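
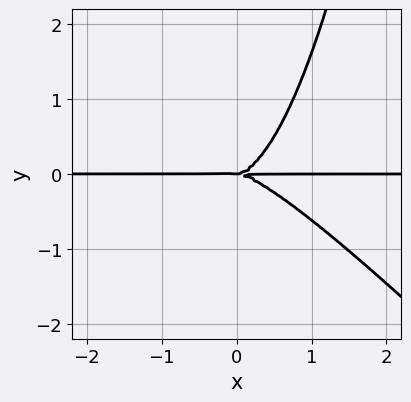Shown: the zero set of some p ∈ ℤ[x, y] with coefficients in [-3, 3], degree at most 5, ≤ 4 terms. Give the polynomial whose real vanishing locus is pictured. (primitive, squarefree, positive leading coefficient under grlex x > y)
x^3*y + x^2*y^2 - y^3

deg p = 4. A generic line meets the curve in up to 4 points.
Reading off the gridlines: it crosses the y-axis at the gridline y = 0; every point of the x-axis in the box is on the curve.
Putting this together gives p.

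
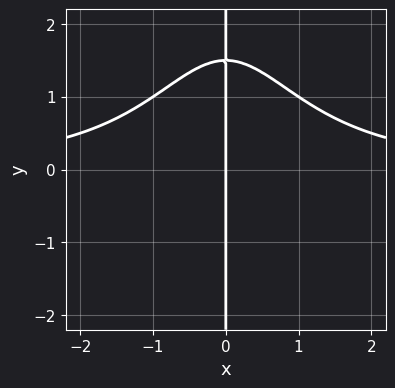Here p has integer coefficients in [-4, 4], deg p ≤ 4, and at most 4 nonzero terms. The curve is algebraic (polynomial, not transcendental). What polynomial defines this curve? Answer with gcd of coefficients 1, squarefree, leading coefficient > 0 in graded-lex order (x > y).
Degree: the shape is more complex than any degree-3 curve, so deg p = 4.
Against the integer gridlines: every point of the y-axis in the box is on the curve; it meets the x-axis at x = 0 (among the integer gridlines).
The integer polynomial consistent with all of this is the stated p.

x^3*y + 2*x*y - 3*x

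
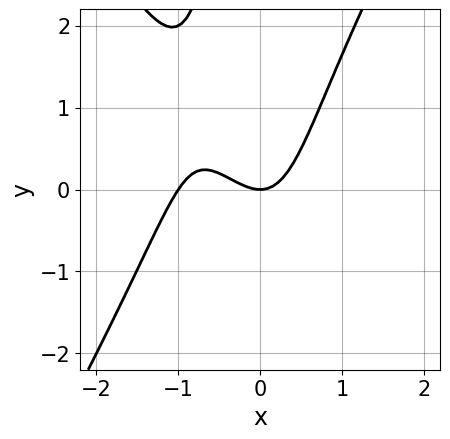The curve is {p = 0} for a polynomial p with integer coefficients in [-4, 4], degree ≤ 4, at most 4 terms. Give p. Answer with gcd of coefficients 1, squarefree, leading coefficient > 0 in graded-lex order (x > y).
3*x^3 - x*y^2 + 3*x^2 - 2*y

The degree is 3 — a generic line meets the curve in up to 3 points.
Checking where it meets the axes: among the integer gridlines, it crosses the x-axis at x ∈ {-1, 0}; it meets the y-axis at y = 0 (among the integer gridlines).
Together with the visible shape, these determine p as stated.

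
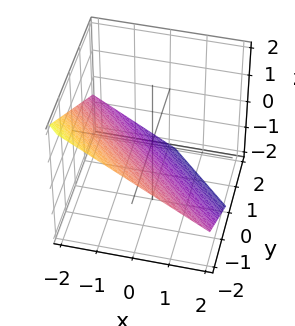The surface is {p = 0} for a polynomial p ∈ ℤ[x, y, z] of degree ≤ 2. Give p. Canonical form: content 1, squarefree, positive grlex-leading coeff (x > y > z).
2*x + 2*y + 3*z + 2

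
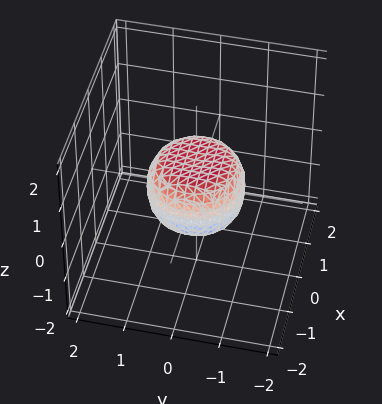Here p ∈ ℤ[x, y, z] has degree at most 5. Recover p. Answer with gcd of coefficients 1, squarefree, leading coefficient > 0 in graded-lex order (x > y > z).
1. Degree: a generic line meets the surface in up to 4 points, so deg p = 4.
2. Symmetries: the surface is invariant under rotation about z: p = q(x² + y², z).
3. From the axis intercepts and sections: the x-axis gridline crossings are at x ∈ {-1, 1}; the y-axis gridline crossings are at y ∈ {-1, 1}; a circular section at z = 0 has radius exactly 1.
4. The integer polynomial consistent with all of this is the stated p.

2*x^4 + 4*x^2*y^2 + 2*y^4 - x^2 - y^2 + 2*z^2 - 1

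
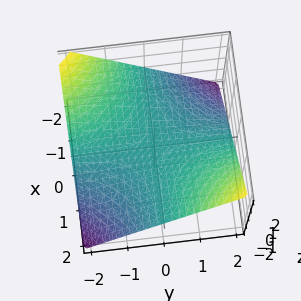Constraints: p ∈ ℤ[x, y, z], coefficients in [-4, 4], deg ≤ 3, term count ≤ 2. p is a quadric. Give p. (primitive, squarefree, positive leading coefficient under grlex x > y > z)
x*y - 2*z

1. The degree is 2 — a hyperbolic paraboloid; a quadric.
2. Checking where it meets the axes: the visible x-axis segment lies entirely on the surface; one z-axis crossing is at z = 0; the visible y-axis segment lies entirely on the surface.
3. Fitting integer coefficients to these (and the overall shape) gives p.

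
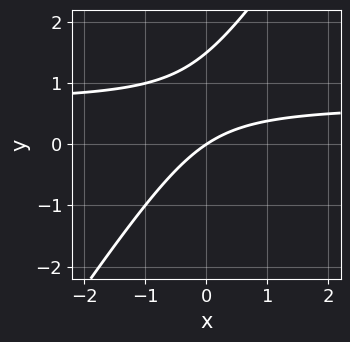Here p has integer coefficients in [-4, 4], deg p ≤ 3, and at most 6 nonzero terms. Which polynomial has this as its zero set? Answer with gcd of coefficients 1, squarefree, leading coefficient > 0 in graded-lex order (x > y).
3*x*y - 2*y^2 - 2*x + 3*y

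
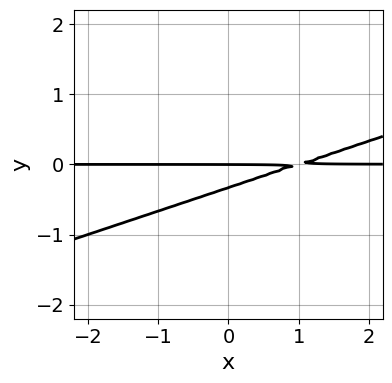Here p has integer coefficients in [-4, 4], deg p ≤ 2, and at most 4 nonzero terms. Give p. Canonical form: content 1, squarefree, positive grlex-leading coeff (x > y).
x*y - 3*y^2 - y

deg p = 2.
Reading off the gridlines: it crosses the y-axis at the gridline y = 0; the visible x-axis segment lies entirely on the curve.
Matching integer coefficients to the picture gives p.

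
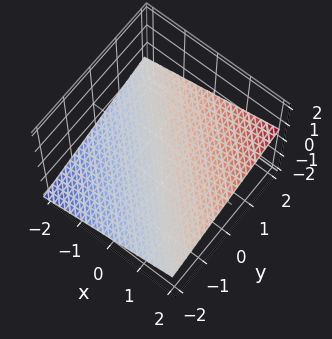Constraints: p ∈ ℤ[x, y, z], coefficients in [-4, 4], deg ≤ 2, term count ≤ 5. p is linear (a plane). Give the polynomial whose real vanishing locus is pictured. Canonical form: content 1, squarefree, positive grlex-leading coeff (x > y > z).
x + y - 3*z - 2

Degree: every cross-section is a straight line — this is a plane, so deg p = 1.
Reading off the gridlines: it crosses the x-axis at the gridline x = 2; it meets the y-axis at y = 2 (among the integer gridlines).
Together with the visible shape, these determine p as stated.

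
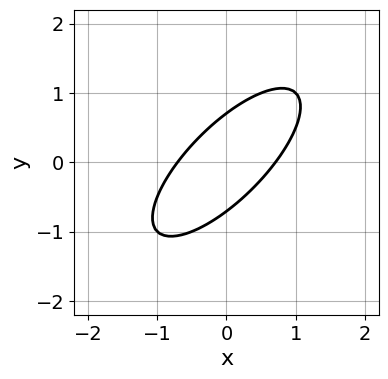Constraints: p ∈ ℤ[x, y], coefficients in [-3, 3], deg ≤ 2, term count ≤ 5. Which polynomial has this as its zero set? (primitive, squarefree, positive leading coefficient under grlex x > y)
First, deg p = 2.
Finally, putting this together gives p.

2*x^2 - 3*x*y + 2*y^2 - 1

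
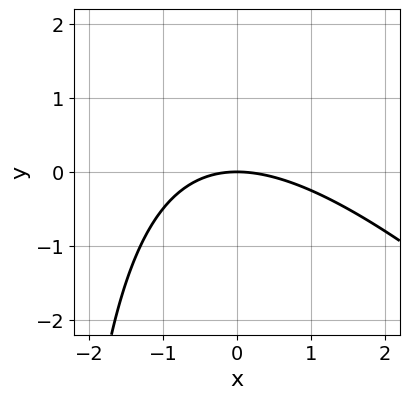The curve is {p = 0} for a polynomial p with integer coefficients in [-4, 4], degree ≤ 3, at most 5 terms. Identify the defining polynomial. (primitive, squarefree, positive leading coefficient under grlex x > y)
x^2 + x*y + 3*y

(a) The degree is 2 — the shape is more complex than any degree-1 curve.
(b) Reading off the gridlines: it crosses the x-axis at the gridline x = 0; one y-axis crossing is at y = 0.
(c) The integer polynomial consistent with all of this is the stated p.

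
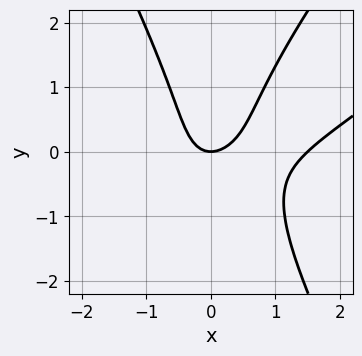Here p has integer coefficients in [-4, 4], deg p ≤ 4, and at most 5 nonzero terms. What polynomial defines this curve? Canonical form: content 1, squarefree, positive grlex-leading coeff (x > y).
First, deg p = 3. The shape is more complex than any degree-2 curve.
Next, reading off the gridlines: one y-axis crossing is at y = 0; one x-axis crossing is at x = 0.
Finally, together with the visible shape, these determine p as stated.

2*x^3 - 3*x^2*y + y^3 - 3*x^2 + 2*y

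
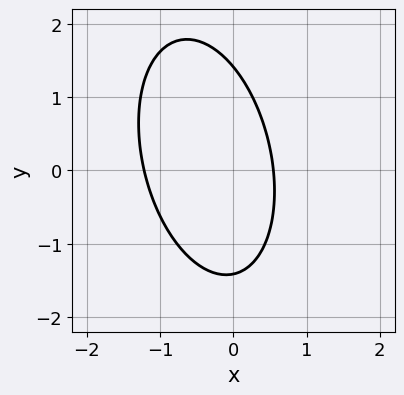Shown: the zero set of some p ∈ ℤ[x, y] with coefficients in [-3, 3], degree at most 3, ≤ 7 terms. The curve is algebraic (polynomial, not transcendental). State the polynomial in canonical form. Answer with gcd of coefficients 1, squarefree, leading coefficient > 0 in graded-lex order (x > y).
3*x^2 + x*y + y^2 + 2*x - 2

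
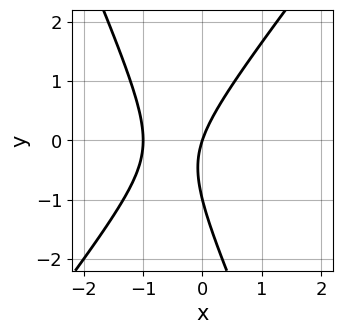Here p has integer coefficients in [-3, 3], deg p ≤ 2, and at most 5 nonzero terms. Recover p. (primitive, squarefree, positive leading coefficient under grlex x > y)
First, degree: no degree-1 curve has this shape, so deg p = 2.
Next, checking where it meets the axes: the x-axis gridline crossings are at x ∈ {-1, 0}; among the integer gridlines, it crosses the y-axis at y ∈ {-1, 0}.
Finally, the integer polynomial consistent with all of this is the stated p.

3*x^2 - x*y - y^2 + 3*x - y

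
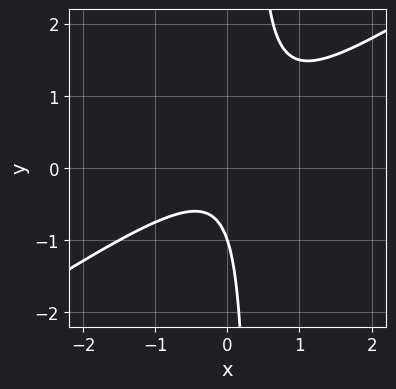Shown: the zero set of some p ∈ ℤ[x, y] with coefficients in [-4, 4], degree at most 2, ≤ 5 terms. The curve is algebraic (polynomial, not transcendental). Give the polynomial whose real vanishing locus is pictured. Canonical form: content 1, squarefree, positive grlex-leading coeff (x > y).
2*x^2 - 3*x*y + y + 1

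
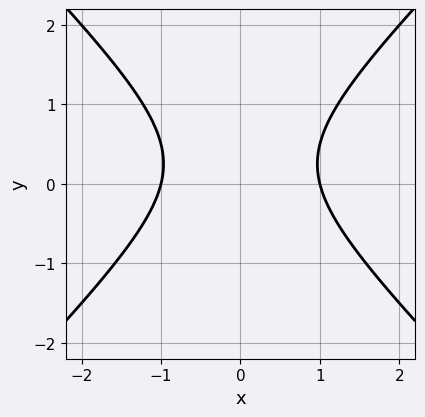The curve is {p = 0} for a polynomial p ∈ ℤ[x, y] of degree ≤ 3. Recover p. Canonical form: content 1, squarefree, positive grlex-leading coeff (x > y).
1. deg p = 2.
2. Symmetries: the x ↦ −x reflection is a symmetry, so x appears only in even powers.
3. From the visible intercepts: among the integer gridlines, it crosses the x-axis at x ∈ {-1, 1}; the curve avoids every integer y-axis point in the box.
4. Together with the visible shape, these determine p as stated.

2*x^2 - 2*y^2 + y - 2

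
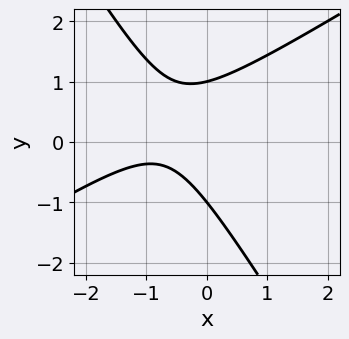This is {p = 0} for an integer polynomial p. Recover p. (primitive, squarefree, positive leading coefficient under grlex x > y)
First, deg p = 2.
Then, from the visible intercepts: among the integer gridlines, it crosses the y-axis at y ∈ {-1, 1}; it misses every integer gridline on the x-axis.
Finally, solving for integer coefficients yields p as stated.

2*x^2 - 2*x*y - 2*y^2 + 3*x + 2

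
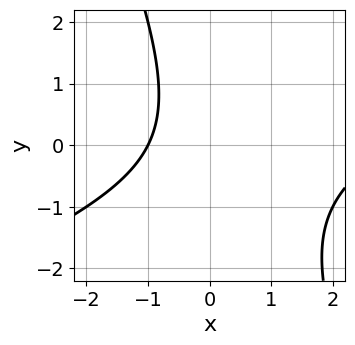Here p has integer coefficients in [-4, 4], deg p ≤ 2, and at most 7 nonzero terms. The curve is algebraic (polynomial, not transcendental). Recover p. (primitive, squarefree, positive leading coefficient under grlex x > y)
x^2 - 2*x*y - y^2 - 2*x - 3

First, the degree is 2 — a generic line meets the curve in up to 2 points.
Next, reading off the gridlines: it misses every integer gridline on the y-axis; one x-axis crossing is at x = -1.
Finally, assembling these constraints gives the stated polynomial.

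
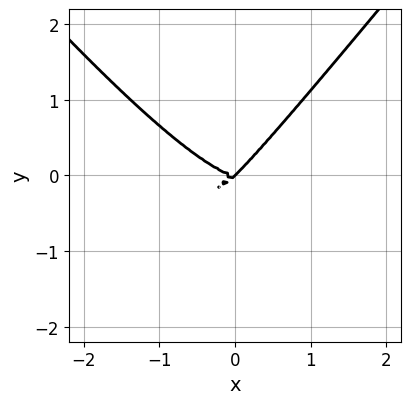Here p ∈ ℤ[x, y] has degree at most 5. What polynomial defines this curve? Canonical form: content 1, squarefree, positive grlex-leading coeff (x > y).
(a) deg p = 4.
(b) Checking where it meets the axes: it crosses the x-axis at the gridline x = 0; it crosses the y-axis at the gridline y = 0.
(c) Together with the visible shape, these determine p as stated.

3*x^4 - 2*x^2*y^2 + 3*x*y^2 - 3*y^3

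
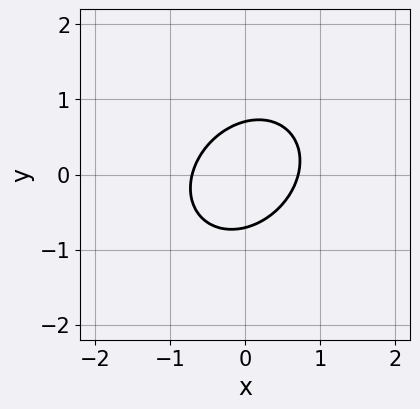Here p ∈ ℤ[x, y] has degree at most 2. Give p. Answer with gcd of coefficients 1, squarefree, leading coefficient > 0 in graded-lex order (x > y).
2*x^2 - x*y + 2*y^2 - 1

deg p = 2. No degree-1 curve has this shape.
Putting this together gives p.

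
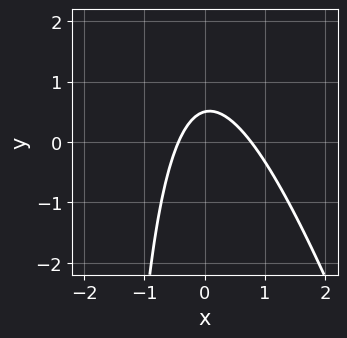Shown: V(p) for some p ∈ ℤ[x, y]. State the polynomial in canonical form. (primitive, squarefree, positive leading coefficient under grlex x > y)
1. Degree: no degree-1 curve has this shape, so deg p = 2.
2. Matching integer coefficients to the picture gives p.

3*x^2 + x*y - x + 2*y - 1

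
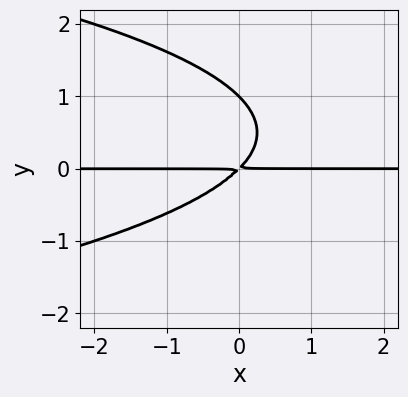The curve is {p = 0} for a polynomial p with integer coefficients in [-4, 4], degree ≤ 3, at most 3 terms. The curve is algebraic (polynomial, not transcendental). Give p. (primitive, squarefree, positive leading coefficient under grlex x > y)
First, deg p = 3. No degree-2 curve has this shape.
Next, against the integer gridlines: one y-axis crossing is at y = 1; the visible x-axis segment lies entirely on the curve.
Finally, assembling these constraints gives the stated polynomial.

y^3 + x*y - y^2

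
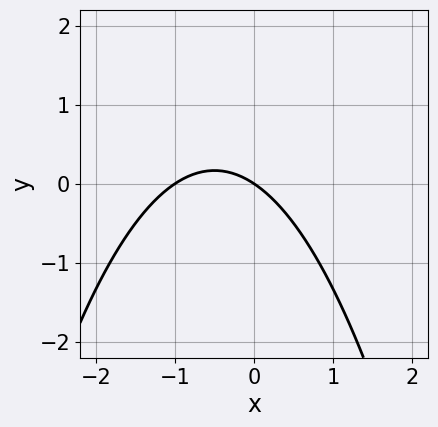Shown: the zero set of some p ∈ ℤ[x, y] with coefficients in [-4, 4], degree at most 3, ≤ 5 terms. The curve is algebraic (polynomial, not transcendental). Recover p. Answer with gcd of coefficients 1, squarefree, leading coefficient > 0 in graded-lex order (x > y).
2*x^2 + 2*x + 3*y

1. The degree is 2 — the shape is more complex than any degree-1 curve.
2. From the visible intercepts: the x-axis gridline crossings are at x ∈ {-1, 0}; it crosses the y-axis at the gridline y = 0.
3. Assembling these constraints gives the stated polynomial.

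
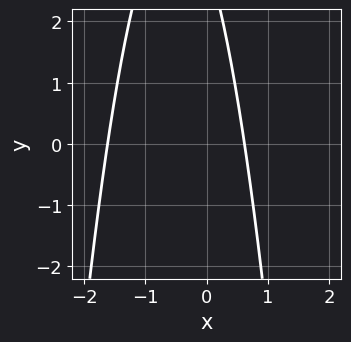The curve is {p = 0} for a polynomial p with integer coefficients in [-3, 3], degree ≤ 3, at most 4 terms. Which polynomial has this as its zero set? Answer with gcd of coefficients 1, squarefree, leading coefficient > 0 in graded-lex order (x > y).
(a) The degree is 2 — a generic line meets the curve in up to 2 points.
(b) Observable constraints: it misses every integer gridline on the y-axis.
(c) Fitting integer coefficients to these (and the overall shape) gives p.

3*x^2 + 3*x + y - 3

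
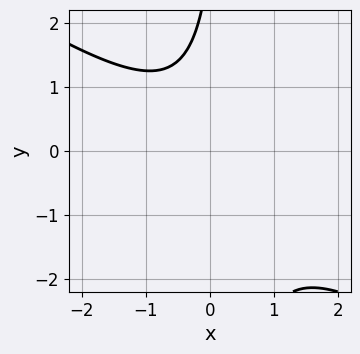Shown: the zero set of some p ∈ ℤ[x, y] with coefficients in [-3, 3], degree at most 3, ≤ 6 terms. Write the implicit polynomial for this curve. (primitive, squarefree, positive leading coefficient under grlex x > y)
deg p = 2. No degree-1 curve has this shape.
Against the integer gridlines: the curve avoids every integer y-axis point in the box; the curve avoids every integer x-axis point in the box.
Assembling these constraints gives the stated polynomial.

2*x^2 + 3*x*y - y + 3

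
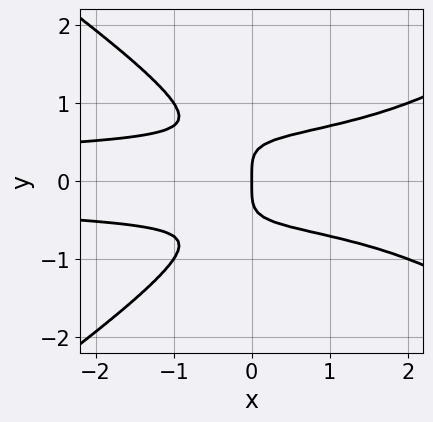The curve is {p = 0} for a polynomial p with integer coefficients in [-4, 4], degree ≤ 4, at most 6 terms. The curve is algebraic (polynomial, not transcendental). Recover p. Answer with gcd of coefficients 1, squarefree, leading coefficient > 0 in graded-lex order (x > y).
(a) deg p = 4. The shape is more complex than any degree-3 curve.
(b) Symmetries: it's symmetric under y → −y, forcing even powers of y.
(c) From the visible intercepts: it meets the y-axis at y = 0 (among the integer gridlines); it meets the x-axis at x = 0 (among the integer gridlines).
(d) Fitting integer coefficients to these (and the overall shape) gives p.

x^2*y^2 - 2*y^4 - 2*x*y^2 + x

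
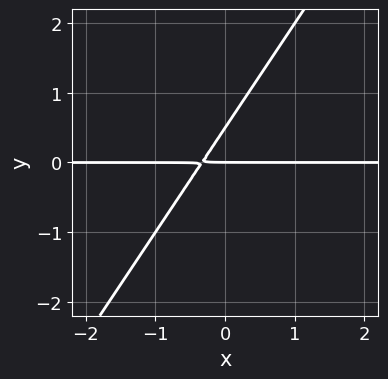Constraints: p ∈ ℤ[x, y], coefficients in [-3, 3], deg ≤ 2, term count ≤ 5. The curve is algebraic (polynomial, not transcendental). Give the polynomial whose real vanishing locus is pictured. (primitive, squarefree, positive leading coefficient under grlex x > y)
3*x*y - 2*y^2 + y

(a) Degree: no degree-1 curve has this shape, so deg p = 2.
(b) Checking where it meets the axes: one y-axis crossing is at y = 0; the visible x-axis segment lies entirely on the curve.
(c) The integer polynomial consistent with all of this is the stated p.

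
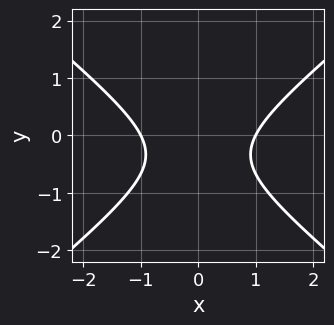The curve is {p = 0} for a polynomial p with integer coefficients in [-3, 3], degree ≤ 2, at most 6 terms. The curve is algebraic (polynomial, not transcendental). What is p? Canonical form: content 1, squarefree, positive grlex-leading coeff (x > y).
2*x^2 - 3*y^2 - 2*y - 2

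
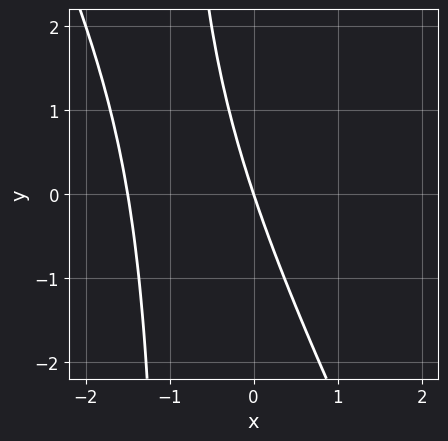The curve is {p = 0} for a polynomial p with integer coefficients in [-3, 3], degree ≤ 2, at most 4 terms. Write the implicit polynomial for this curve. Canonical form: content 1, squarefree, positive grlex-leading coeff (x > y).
deg p = 2.
Reading off the gridlines: it meets the x-axis at x = 0 (among the integer gridlines); it meets the y-axis at y = 0 (among the integer gridlines).
Fitting integer coefficients to these (and the overall shape) gives p.

2*x^2 + x*y + 3*x + y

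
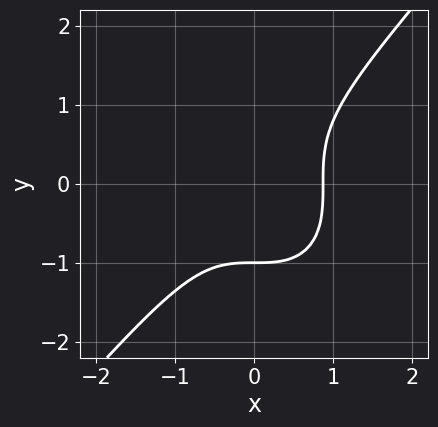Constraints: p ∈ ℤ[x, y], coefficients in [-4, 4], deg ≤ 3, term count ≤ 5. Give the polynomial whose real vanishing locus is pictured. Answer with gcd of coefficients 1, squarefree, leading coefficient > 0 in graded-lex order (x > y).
deg p = 3.
Checking where it meets the axes: it crosses the y-axis at the gridline y = -1.
Together with the visible shape, these determine p as stated.

3*x^3 - 2*y^3 - 2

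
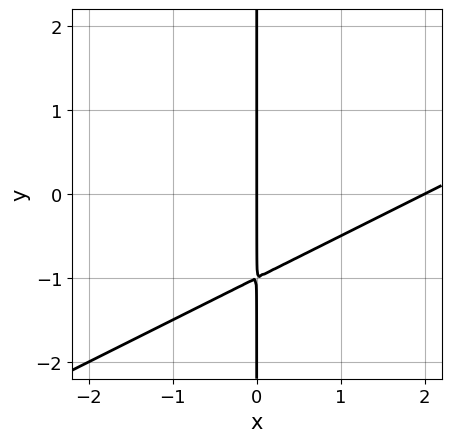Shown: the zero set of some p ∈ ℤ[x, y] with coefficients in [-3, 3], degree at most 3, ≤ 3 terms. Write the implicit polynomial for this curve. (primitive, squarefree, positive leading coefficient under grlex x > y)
x^2 - 2*x*y - 2*x

(a) Degree: a generic line meets the curve in up to 2 points, so deg p = 2.
(b) From the visible intercepts: every point of the y-axis in the box is on the curve; among the integer gridlines, it crosses the x-axis at x ∈ {0, 2}.
(c) Fitting integer coefficients to these (and the overall shape) gives p.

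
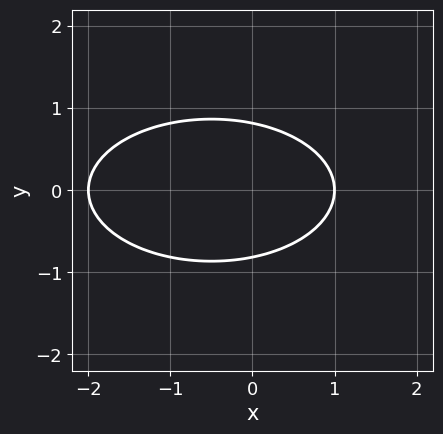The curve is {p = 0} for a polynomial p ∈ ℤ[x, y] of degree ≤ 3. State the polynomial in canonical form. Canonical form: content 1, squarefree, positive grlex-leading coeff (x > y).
x^2 + 3*y^2 + x - 2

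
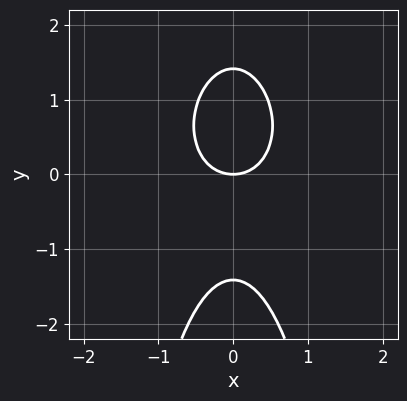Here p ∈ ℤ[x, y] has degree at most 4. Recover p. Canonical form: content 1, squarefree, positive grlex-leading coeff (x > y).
deg p = 4. A generic line meets the curve in up to 4 points.
Symmetries: mirror symmetry x ↦ −x ⇒ only even powers of x.
From the visible intercepts: it crosses the x-axis at the gridline x = 0; it crosses the y-axis at the gridline y = 0.
Matching integer coefficients to the picture gives p.

3*x^4 + 2*x^2*y^2 + y^3 + 2*x^2 - 2*y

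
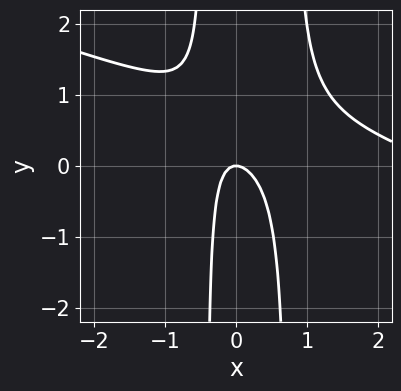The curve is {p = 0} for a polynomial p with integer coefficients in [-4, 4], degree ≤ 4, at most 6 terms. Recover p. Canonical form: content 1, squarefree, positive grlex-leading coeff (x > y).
The degree is 3 — a generic line meets the curve in up to 3 points.
Reading off the gridlines: it meets the x-axis at x = 0 (among the integer gridlines); it meets the y-axis at y = 0 (among the integer gridlines).
These observations pin down the coefficients.

x^3 + 3*x^2*y - 3*x^2 - x*y - y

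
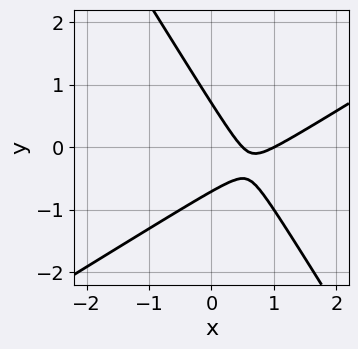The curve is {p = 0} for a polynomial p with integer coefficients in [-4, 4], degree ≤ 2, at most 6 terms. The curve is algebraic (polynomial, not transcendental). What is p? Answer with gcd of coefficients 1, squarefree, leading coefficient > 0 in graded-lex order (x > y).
2*x^2 - 2*x*y - 2*y^2 - 3*x + 1

First, degree: no degree-1 curve has this shape, so deg p = 2.
Next, observable constraints: it meets the x-axis at x = 1 (among the integer gridlines).
Finally, putting this together gives p.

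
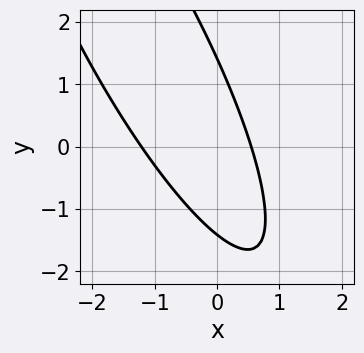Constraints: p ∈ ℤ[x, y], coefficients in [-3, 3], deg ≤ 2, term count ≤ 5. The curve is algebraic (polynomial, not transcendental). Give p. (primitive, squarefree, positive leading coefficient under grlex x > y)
3*x^2 + 3*x*y + y^2 + 2*x - 2

First, the degree is 2 — no degree-1 curve has this shape.
Finally, the integer polynomial consistent with all of this is the stated p.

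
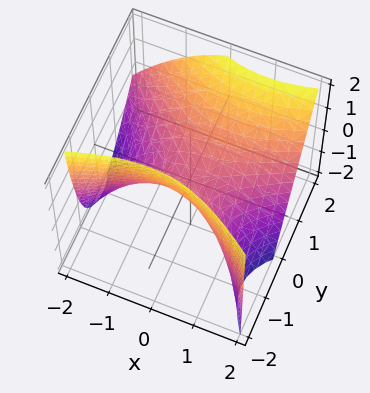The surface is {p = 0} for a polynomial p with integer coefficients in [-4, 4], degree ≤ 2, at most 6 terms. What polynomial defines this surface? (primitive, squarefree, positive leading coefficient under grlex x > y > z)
x^2 - x*y - 2*y^2 + y*z + 2*z

The degree is 2 — the shape is more complex than any degree-1 surface.
Observable constraints: it crosses the x-axis at the gridline x = 0; one z-axis crossing is at z = 0.
Putting this together gives p.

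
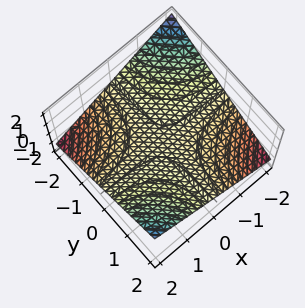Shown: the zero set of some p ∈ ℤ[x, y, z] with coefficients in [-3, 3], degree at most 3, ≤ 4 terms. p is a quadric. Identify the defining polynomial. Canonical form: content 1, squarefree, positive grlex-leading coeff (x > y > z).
First, deg p = 2.
Then, checking where it meets the axes: it meets the z-axis at z = 0 (among the integer gridlines); the visible x-axis segment lies entirely on the surface; the visible y-axis segment lies entirely on the surface.
Finally, matching integer coefficients to the picture gives p.

x*y - 3*z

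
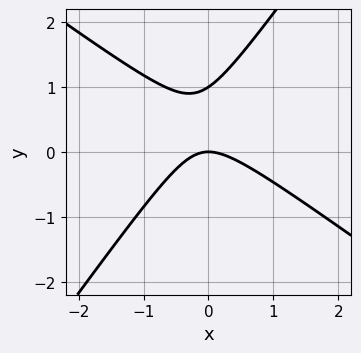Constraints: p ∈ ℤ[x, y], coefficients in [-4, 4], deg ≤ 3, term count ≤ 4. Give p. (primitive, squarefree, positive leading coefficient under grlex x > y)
3*x^2 + 2*x*y - 3*y^2 + 3*y

deg p = 2. A generic line meets the curve in up to 2 points.
From the axis intercepts and sections: the y-axis gridline crossings are at y ∈ {0, 1}; it meets the x-axis at x = 0 (among the integer gridlines).
Assembling these constraints gives the stated polynomial.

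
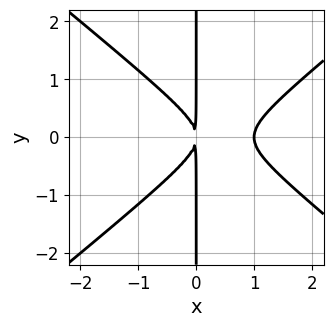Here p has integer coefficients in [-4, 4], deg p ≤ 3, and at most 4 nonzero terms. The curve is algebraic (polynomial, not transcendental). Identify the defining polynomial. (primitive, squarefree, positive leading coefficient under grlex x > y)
The degree is 3 — a generic line meets the curve in up to 3 points.
Symmetries: the y ↦ −y reflection is a symmetry, so y appears only in even powers.
Against the integer gridlines: it meets the x-axis at x = 1 (among the integer gridlines); the visible y-axis segment lies entirely on the curve.
Putting this together gives p.

2*x^3 - 3*x*y^2 - 2*x^2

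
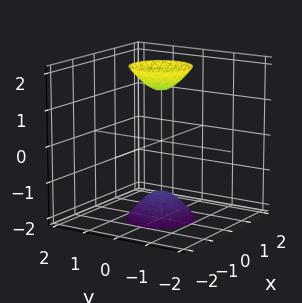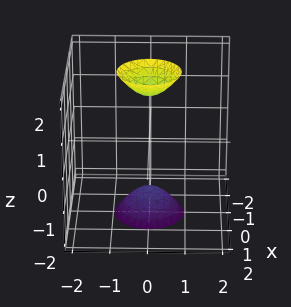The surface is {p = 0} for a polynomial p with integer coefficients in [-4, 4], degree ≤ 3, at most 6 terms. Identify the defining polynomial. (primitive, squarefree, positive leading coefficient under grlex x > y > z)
1. The picture has 2 separate pieces.
2. deg p = 2.
3. Symmetries: rotational symmetry about the z-axis ⇒ p depends on x, y only through x² + y²; mirror symmetry z ↦ −z ⇒ only even powers of z.
4. Reading off the gridlines: a circular section at z = 2 has radius between 0 and 1; it misses every integer gridline on the y-axis; it misses every integer gridline on the x-axis.
5. Matching integer coefficients to the picture gives p.

3*x^2 + 3*y^2 - z^2 + 2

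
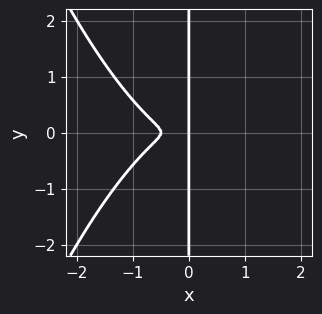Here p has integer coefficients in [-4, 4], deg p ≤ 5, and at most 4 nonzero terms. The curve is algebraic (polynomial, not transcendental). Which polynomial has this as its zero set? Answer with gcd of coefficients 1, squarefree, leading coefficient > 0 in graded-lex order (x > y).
2*x^4 + x^3 + 3*x*y^2

(a) deg p = 4.
(b) Symmetries: mirror symmetry y ↦ −y ⇒ only even powers of y.
(c) Checking where it meets the axes: the visible y-axis segment lies entirely on the curve; it meets the x-axis at x = 0 (among the integer gridlines).
(d) Assembling these constraints gives the stated polynomial.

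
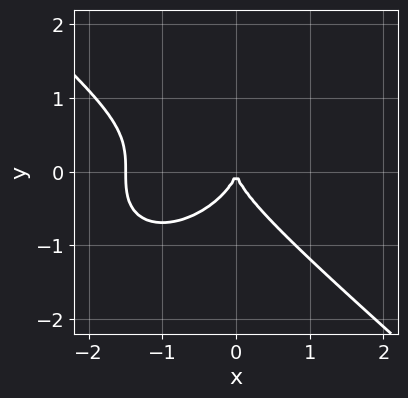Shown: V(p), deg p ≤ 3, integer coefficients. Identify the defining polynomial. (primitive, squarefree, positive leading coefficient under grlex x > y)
2*x^3 + 3*y^3 + 3*x^2

Degree: the shape is more complex than any degree-2 curve, so deg p = 3.
Checking where it meets the axes: it crosses the y-axis at the gridline y = 0; it crosses the x-axis at the gridline x = 0.
Together with the visible shape, these determine p as stated.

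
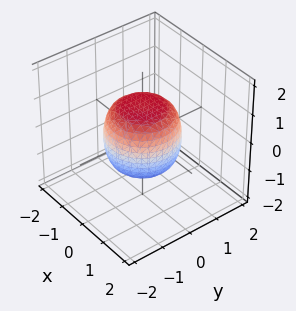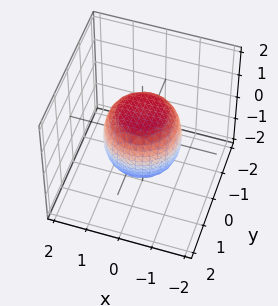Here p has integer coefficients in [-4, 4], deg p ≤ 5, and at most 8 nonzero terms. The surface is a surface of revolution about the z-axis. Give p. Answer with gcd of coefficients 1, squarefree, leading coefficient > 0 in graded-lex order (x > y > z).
2*x^4 + 4*x^2*y^2 + 2*y^4 - x^2 - y^2 + 2*z^2 - 2

First, deg p = 4.
Then, by symmetry, the z-axis is an axis of rotation, so x and y enter only as x² + y².
Next, observable constraints: a circular section at z = 0 has radius between 1 and 2; the z-axis gridline crossings are at z ∈ {-1, 1}.
Finally, putting this together gives p.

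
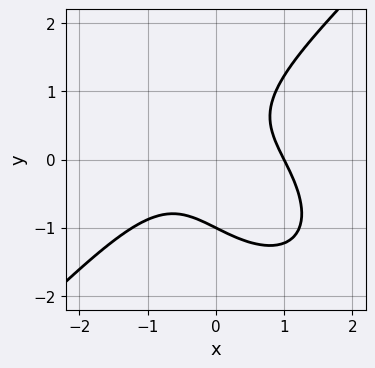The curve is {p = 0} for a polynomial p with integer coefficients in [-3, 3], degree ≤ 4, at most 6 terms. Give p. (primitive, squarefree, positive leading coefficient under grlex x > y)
1. deg p = 3. No degree-2 curve has this shape.
2. From the axis intercepts and sections: it meets the x-axis at x = 1 (among the integer gridlines); it meets the y-axis at y = -1 (among the integer gridlines).
3. Assembling these constraints gives the stated polynomial.

2*x^3 - 2*y^3 + 3*x*y - 2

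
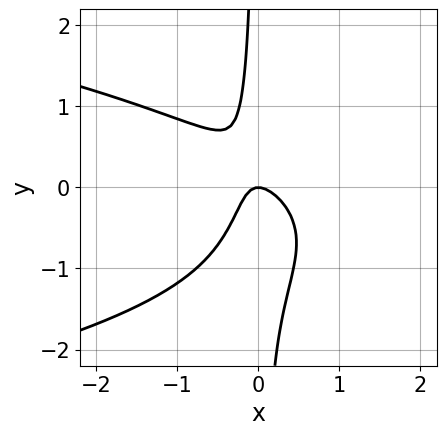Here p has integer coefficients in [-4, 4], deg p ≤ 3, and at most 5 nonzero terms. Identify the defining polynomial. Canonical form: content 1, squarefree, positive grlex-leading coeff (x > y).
3*x*y^2 + 3*x^2 + 2*x*y + y

1. deg p = 3. No degree-2 curve has this shape.
2. Checking where it meets the axes: one y-axis crossing is at y = 0; one x-axis crossing is at x = 0.
3. The integer polynomial consistent with all of this is the stated p.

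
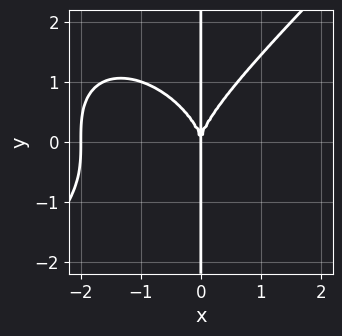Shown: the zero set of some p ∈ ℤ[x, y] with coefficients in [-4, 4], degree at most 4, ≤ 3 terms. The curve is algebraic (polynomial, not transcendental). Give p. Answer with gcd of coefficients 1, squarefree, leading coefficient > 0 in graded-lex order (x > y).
x^4 - x*y^3 + 2*x^3

First, deg p = 4. A generic line meets the curve in up to 4 points.
Next, observable constraints: every point of the y-axis in the box is on the curve; among the integer gridlines, it crosses the x-axis at x ∈ {-2, 0}.
Finally, assembling these constraints gives the stated polynomial.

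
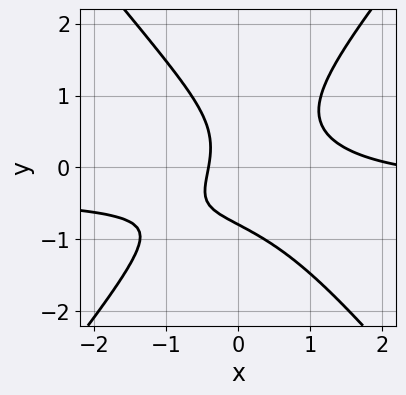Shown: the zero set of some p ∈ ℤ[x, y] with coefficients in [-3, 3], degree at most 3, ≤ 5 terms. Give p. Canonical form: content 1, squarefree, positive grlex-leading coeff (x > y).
3*x^2*y - 2*y^3 + x^2 - 2*x - 1

1. deg p = 3. A generic line meets the curve in up to 3 points.
2. Putting this together gives p.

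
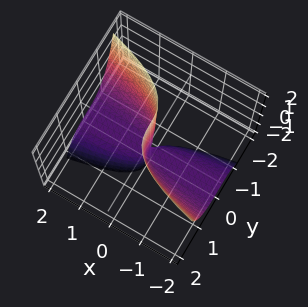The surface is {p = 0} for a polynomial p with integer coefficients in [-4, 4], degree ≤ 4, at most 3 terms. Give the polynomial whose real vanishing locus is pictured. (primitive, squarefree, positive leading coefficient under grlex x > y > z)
3*y^3 + 2*x*z + 2*x

(a) Degree: no degree-2 surface has this shape, so deg p = 3.
(b) From the visible intercepts: it meets the y-axis at y = 0 (among the integer gridlines); every point of the z-axis in the box is on the surface; it meets the x-axis at x = 0 (among the integer gridlines).
(c) Putting this together gives p.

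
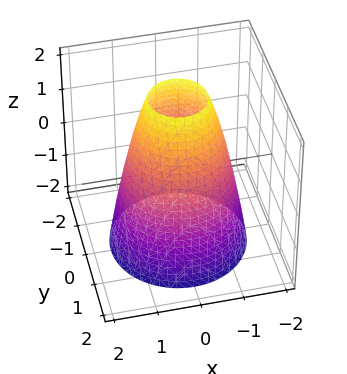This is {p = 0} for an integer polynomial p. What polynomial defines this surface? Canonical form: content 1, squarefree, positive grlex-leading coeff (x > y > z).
2*x^2 + 2*y^2 + z - 3

First, deg p = 2. A generic line meets the surface in up to 2 points.
Then, symmetries: every cross-section ⟂ z is a circle, so x, y appear only via x² + y².
Next, against the integer gridlines: no z-intercept at any integer in the box; a circular section at z = 0 has radius between 1 and 2.
Finally, fitting integer coefficients to these (and the overall shape) gives p.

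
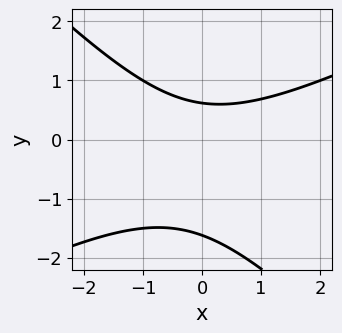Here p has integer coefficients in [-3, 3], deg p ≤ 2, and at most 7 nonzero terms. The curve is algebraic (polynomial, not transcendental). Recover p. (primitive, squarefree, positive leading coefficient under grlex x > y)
x^2 - x*y - 2*y^2 - 2*y + 2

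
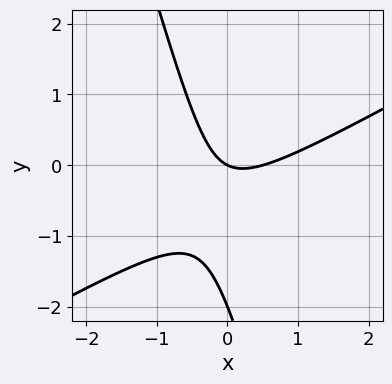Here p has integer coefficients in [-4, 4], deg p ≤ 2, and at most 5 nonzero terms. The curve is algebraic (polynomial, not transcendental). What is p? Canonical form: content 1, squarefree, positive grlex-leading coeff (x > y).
2*x^2 - 3*x*y - y^2 - x - 2*y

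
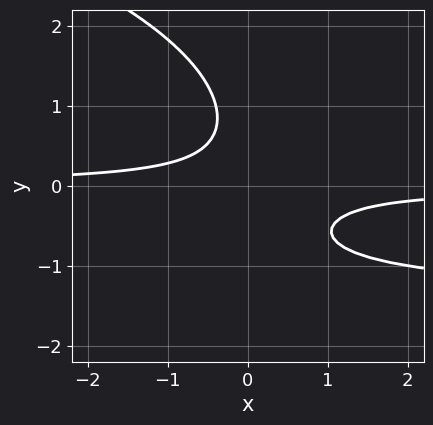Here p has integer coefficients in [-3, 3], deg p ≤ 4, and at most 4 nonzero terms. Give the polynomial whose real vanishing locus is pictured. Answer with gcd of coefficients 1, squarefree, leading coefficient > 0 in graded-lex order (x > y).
y^4 + 2*x*y^2 + 3*x*y + 1

1. deg p = 4. The shape is more complex than any degree-3 curve.
2. Observable constraints: no y-intercept at any integer in the box; the curve avoids every integer x-axis point in the box.
3. Together with the visible shape, these determine p as stated.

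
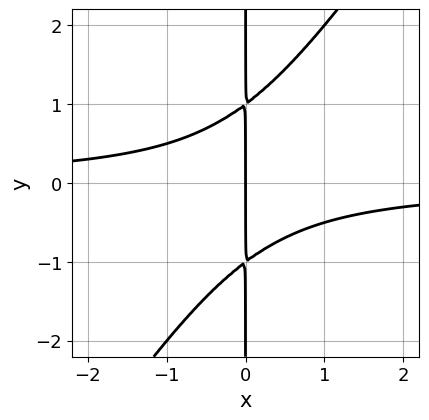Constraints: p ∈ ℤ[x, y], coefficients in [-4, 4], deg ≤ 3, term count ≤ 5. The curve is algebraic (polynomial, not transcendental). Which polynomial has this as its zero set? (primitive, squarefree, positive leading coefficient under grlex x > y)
(a) Degree: the shape is more complex than any degree-2 curve, so deg p = 3.
(b) Against the integer gridlines: it crosses the x-axis at the gridline x = 0; the visible y-axis segment lies entirely on the curve.
(c) These observations pin down the coefficients.

3*x^2*y - 2*x*y^2 + 2*x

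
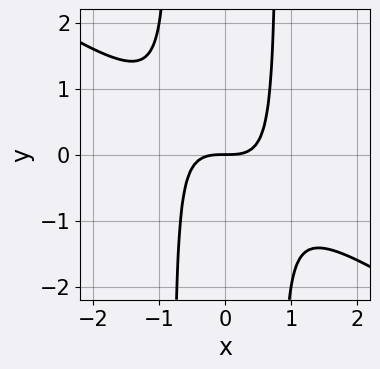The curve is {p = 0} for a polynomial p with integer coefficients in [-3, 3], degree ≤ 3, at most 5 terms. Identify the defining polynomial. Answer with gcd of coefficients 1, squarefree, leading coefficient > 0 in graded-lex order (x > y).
2*x^3 + 3*x^2*y - 2*y

deg p = 3. No degree-2 curve has this shape.
Checking where it meets the axes: one x-axis crossing is at x = 0; one y-axis crossing is at y = 0.
Fitting integer coefficients to these (and the overall shape) gives p.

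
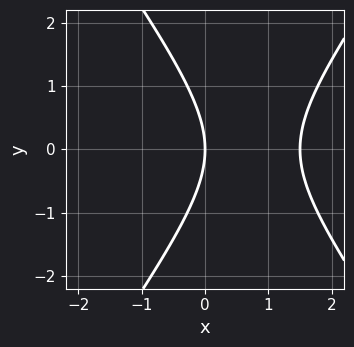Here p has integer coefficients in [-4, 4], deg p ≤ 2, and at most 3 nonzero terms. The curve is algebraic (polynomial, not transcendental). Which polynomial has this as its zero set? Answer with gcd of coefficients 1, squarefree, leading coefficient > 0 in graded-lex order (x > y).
2*x^2 - y^2 - 3*x

1. Degree: a generic line meets the curve in up to 2 points, so deg p = 2.
2. Symmetries: the y ↦ −y reflection is a symmetry, so y appears only in even powers.
3. Observable constraints: it meets the x-axis at x = 0 (among the integer gridlines); one y-axis crossing is at y = 0.
4. These observations pin down the coefficients.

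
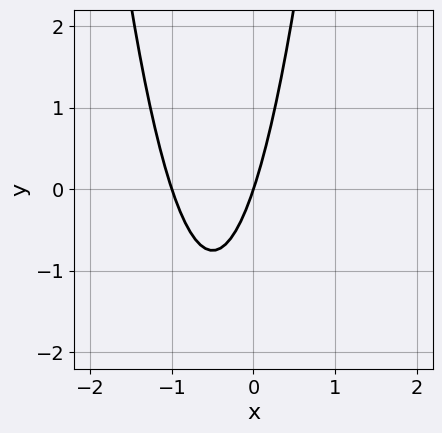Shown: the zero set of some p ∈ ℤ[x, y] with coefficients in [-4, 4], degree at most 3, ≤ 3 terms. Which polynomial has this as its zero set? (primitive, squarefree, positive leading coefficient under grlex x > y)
3*x^2 + 3*x - y

1. deg p = 2. The shape is more complex than any degree-1 curve.
2. From the axis intercepts and sections: among the integer gridlines, it crosses the x-axis at x ∈ {-1, 0}; it meets the y-axis at y = 0 (among the integer gridlines).
3. Matching integer coefficients to the picture gives p.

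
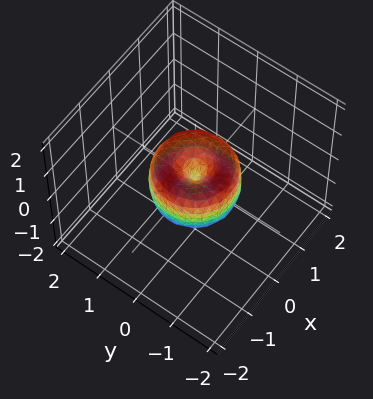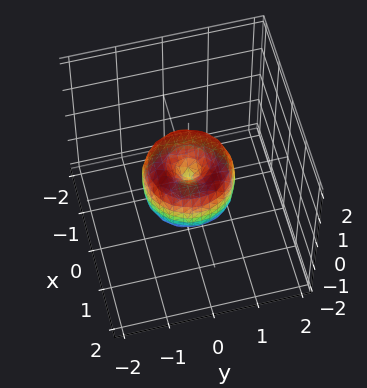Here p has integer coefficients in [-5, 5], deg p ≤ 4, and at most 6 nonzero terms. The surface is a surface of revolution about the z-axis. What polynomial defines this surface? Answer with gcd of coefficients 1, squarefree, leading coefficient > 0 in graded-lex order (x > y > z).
2*x^4 + 4*x^2*y^2 + 2*y^4 - 2*x^2 - 2*y^2 + z^2

1. The degree is 4 — the shape is more complex than any degree-3 surface.
2. Symmetries: every cross-section ⟂ z is a circle, so x, y appear only via x² + y².
3. Reading off the gridlines: among the integer gridlines, it crosses the x-axis at x ∈ {-1, 0, 1}; it crosses the z-axis at the gridline z = 0.
4. Together with the visible shape, these determine p as stated. Check: (0, 1, 0) on the y-axis lies on the surface, and p(0, 1, 0) = 0. ✓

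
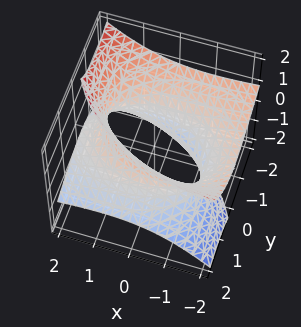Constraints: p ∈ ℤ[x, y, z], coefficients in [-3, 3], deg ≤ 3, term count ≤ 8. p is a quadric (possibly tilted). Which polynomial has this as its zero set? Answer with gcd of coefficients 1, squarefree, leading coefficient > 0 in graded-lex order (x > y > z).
x^2 + 3*x*z + 2*y^2 + 3*y*z - 3*z^2 - 3

(a) deg p = 2.
(b) Against the integer gridlines: the surface avoids every integer z-axis point in the box.
(c) Solving for integer coefficients yields p as stated.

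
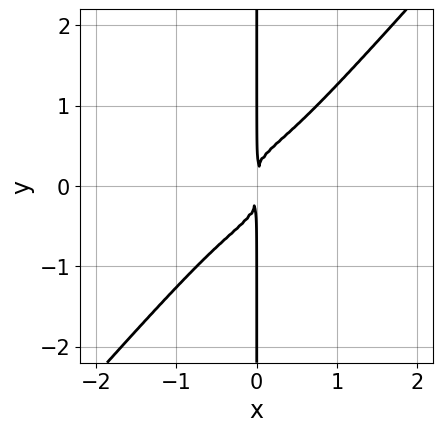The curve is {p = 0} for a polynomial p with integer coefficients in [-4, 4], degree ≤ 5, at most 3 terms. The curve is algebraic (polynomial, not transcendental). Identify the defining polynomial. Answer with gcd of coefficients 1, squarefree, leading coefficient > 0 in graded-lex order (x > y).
(a) The degree is 4 — the shape is more complex than any degree-3 curve.
(b) Against the integer gridlines: every point of the y-axis in the box is on the curve.
(c) Putting this together gives p.

3*x^4 - 2*x*y^3 + x^2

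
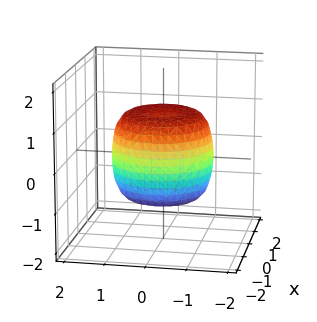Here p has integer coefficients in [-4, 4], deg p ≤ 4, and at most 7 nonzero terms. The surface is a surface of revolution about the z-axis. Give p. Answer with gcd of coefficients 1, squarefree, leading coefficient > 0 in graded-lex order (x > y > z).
x^4 + 2*x^2*y^2 + y^4 - x^2 - y^2 + z^2 - 1

deg p = 4. The shape is more complex than any degree-3 surface.
Symmetries: the surface is invariant under rotation about z: p = q(x² + y², z).
From the visible intercepts: a circular section at z = 1 has radius exactly 1; the z-axis gridline crossings are at z ∈ {-1, 1}.
Fitting integer coefficients to these (and the overall shape) gives p.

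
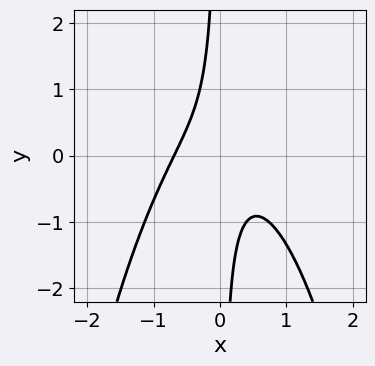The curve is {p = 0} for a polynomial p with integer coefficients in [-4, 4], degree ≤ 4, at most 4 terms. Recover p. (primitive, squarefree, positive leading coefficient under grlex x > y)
3*x^3 + 3*x*y + 1

First, the degree is 3 — the shape is more complex than any degree-2 curve.
Then, observable constraints: no y-intercept at any integer in the box.
Finally, assembling these constraints gives the stated polynomial.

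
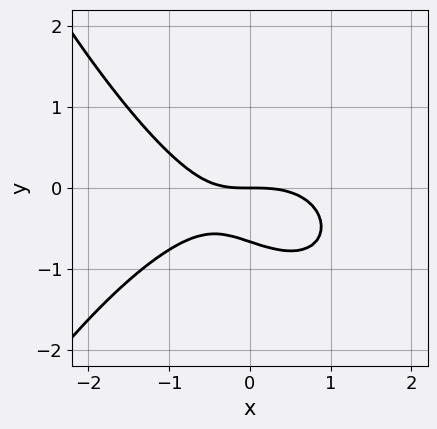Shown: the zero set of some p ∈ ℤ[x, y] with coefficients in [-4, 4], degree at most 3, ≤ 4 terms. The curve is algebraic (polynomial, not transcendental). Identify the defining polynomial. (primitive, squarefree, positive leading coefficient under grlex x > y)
x^3 + x*y + 3*y^2 + 2*y

1. deg p = 3.
2. Checking where it meets the axes: one y-axis crossing is at y = 0; it crosses the x-axis at the gridline x = 0.
3. These observations pin down the coefficients.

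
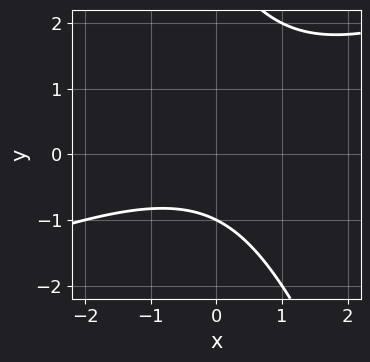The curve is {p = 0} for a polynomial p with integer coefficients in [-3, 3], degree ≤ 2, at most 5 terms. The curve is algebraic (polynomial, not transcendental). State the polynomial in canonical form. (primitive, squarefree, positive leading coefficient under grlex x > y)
x^2 - 2*x*y - y^2 + 2*y + 3

1. deg p = 2.
2. Observable constraints: one y-axis crossing is at y = -1; the curve avoids every integer x-axis point in the box.
3. Assembling these constraints gives the stated polynomial.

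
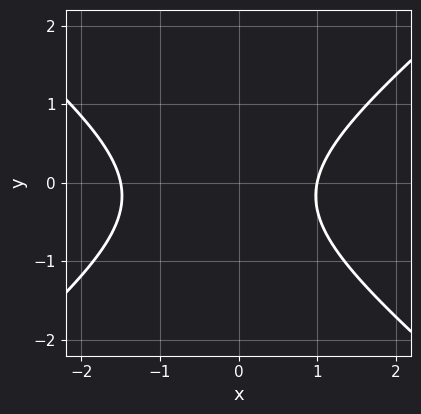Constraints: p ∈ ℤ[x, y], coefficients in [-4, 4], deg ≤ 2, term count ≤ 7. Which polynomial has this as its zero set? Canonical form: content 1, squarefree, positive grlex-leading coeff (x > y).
2*x^2 - 3*y^2 + x - y - 3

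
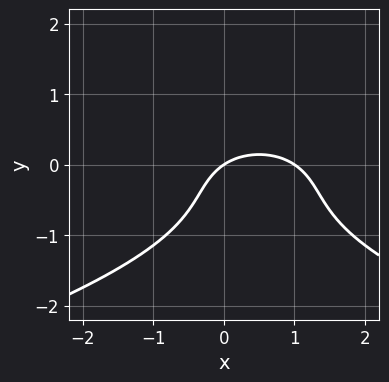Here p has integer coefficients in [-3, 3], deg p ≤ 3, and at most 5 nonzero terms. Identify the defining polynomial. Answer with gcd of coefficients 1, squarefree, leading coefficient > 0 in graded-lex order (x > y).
3*y^3 + 2*x^2 + 3*y^2 - 2*x + 3*y

(a) deg p = 3. A generic line meets the curve in up to 3 points.
(b) Observable constraints: among the integer gridlines, it crosses the x-axis at x ∈ {0, 1}; it crosses the y-axis at the gridline y = 0.
(c) These observations pin down the coefficients.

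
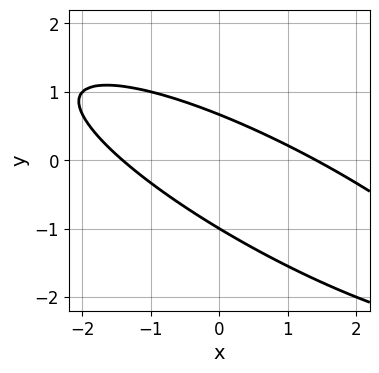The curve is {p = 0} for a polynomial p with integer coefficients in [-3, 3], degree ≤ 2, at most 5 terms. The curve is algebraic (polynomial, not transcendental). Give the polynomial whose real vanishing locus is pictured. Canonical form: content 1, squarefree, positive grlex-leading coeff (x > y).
1. deg p = 2.
2. Reading off the gridlines: it crosses the y-axis at the gridline y = -1.
3. Assembling these constraints gives the stated polynomial.

x^2 + 3*x*y + 3*y^2 + y - 2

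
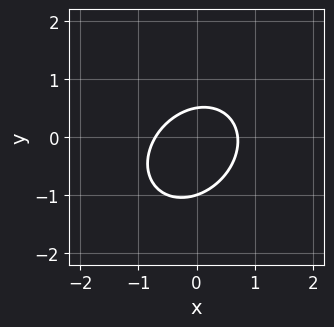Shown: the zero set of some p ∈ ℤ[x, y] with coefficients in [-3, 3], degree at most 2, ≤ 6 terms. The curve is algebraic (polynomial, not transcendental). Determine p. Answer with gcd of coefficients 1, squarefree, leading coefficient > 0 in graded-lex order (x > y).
2*x^2 - x*y + 2*y^2 + y - 1

1. The degree is 2 — a generic line meets the curve in up to 2 points.
2. Against the integer gridlines: it meets the y-axis at y = -1 (among the integer gridlines).
3. Matching integer coefficients to the picture gives p.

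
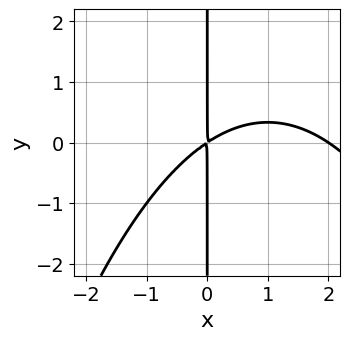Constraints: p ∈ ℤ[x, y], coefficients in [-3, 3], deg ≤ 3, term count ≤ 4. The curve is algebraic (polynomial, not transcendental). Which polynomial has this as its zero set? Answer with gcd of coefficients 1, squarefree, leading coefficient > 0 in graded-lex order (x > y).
The degree is 3 — no degree-2 curve has this shape.
From the axis intercepts and sections: one x-axis crossing is at x = 2; the visible y-axis segment lies entirely on the curve.
Solving for integer coefficients yields p as stated.

x^3 - 2*x^2 + 3*x*y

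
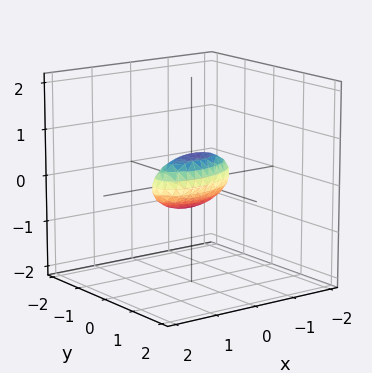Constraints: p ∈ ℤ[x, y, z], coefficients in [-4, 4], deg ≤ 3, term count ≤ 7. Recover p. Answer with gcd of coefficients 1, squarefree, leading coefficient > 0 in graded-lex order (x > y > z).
x^2 - x*y + 3*y^2 - 3*y*z + 3*z^2 - 1

(a) Degree: a generic line meets the surface in up to 2 points, so deg p = 2.
(b) From the visible intercepts: the x-axis gridline crossings are at x ∈ {-1, 1}.
(c) These observations pin down the coefficients.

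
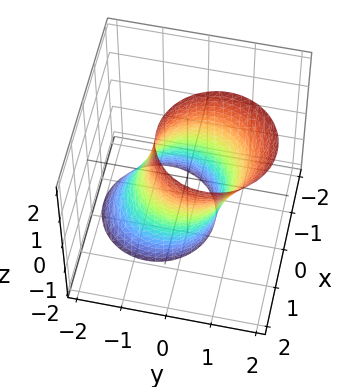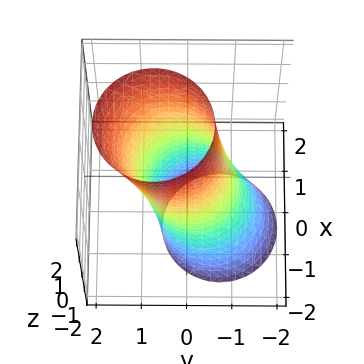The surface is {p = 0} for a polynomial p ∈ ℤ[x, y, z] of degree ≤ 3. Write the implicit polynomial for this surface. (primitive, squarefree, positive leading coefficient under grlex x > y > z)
3*x^2 - x*z + 3*y^2 - 2*y*z - 3

First, deg p = 2. A generic line meets the surface in up to 2 points.
Then, from the axis intercepts and sections: among the integer gridlines, it crosses the y-axis at y ∈ {-1, 1}; among the integer gridlines, it crosses the x-axis at x ∈ {-1, 1}; the surface avoids every integer z-axis point in the box.
Finally, these observations pin down the coefficients.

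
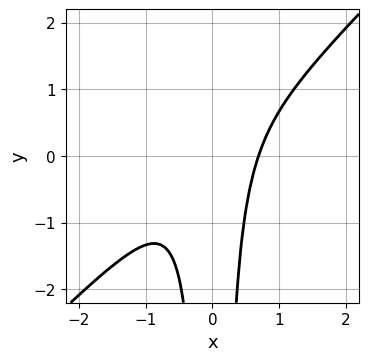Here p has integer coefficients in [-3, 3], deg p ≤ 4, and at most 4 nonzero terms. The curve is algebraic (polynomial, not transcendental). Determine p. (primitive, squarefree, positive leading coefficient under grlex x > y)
(a) Degree: the shape is more complex than any degree-2 curve, so deg p = 3.
(b) From the visible intercepts: no y-intercept at any integer in the box.
(c) Putting this together gives p.

3*x^3 - 3*x^2*y - 1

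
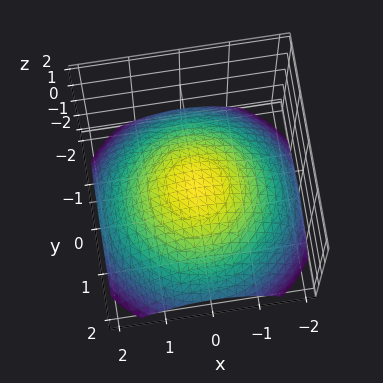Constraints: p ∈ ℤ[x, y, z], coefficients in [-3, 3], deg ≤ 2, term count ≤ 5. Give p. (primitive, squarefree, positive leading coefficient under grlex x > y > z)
x^2 + y^2 + 3*z

1. Degree: a single bowl opening along one axis; a quadric, so deg p = 2.
2. Symmetries: every cross-section ⟂ z is a circle, so x, y appear only via x² + y².
3. Against the integer gridlines: one x-axis crossing is at x = 0; one y-axis crossing is at y = 0; it meets the z-axis at z = 0 (among the integer gridlines); a circular section at z = -1 has radius between 1 and 2.
4. Solving for integer coefficients yields p as stated.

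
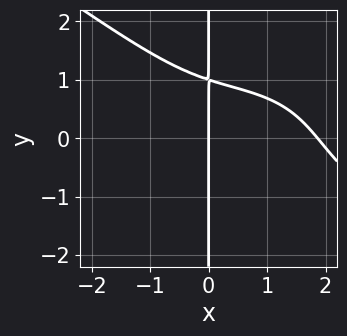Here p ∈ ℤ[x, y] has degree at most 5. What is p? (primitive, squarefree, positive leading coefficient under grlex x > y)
(a) Degree: no degree-3 curve has this shape, so deg p = 4.
(b) From the visible intercepts: it meets the x-axis at x = 0 (among the integer gridlines); every point of the y-axis in the box is on the curve.
(c) Putting this together gives p.

x^4 + 3*x*y^3 - x^3 + 3*x^2*y - 3*x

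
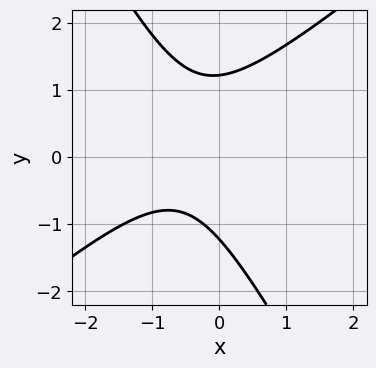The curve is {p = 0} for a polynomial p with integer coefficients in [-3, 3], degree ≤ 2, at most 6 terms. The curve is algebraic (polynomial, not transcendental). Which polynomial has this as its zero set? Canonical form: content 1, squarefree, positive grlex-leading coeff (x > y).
First, deg p = 2. No degree-1 curve has this shape.
Next, reading off the gridlines: the curve avoids every integer x-axis point in the box.
Finally, matching integer coefficients to the picture gives p.

3*x^2 - 2*x*y - 2*y^2 + 3*x + 3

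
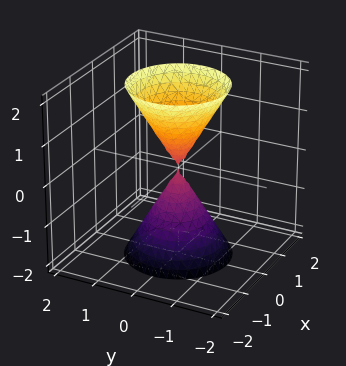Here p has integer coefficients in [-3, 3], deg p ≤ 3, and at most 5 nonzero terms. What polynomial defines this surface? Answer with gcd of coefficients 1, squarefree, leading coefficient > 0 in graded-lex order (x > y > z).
3*x^2 + 3*y^2 - z^2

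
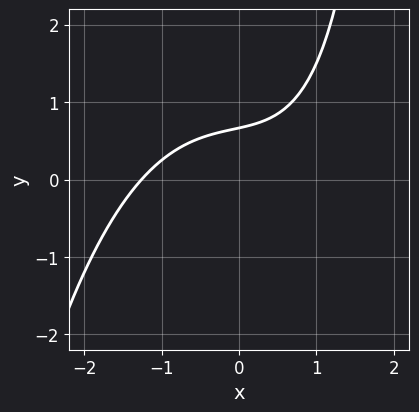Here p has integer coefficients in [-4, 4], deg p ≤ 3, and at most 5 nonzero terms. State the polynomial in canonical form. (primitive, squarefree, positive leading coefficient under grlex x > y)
x^3 + x*y - 3*y + 2

The degree is 3 — a generic line meets the curve in up to 3 points.
Matching integer coefficients to the picture gives p.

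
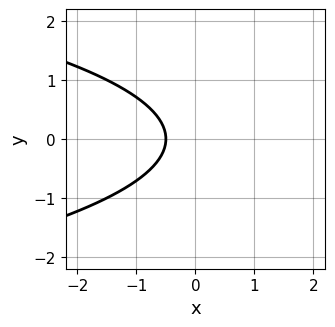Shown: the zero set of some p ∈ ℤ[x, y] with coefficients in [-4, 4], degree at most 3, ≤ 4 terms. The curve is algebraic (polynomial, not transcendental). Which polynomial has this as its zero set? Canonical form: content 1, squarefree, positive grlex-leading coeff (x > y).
Degree: no degree-1 curve has this shape, so deg p = 2.
Symmetries: the y ↦ −y reflection is a symmetry, so y appears only in even powers.
Observable constraints: the curve avoids every integer y-axis point in the box.
Assembling these constraints gives the stated polynomial.

2*y^2 + 2*x + 1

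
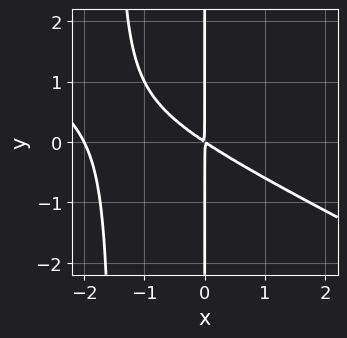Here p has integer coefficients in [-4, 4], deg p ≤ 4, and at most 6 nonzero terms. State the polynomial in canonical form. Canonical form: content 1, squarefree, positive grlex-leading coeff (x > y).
First, degree: a generic line meets the curve in up to 3 points, so deg p = 3.
Then, observable constraints: the visible y-axis segment lies entirely on the curve; it meets the x-axis at x = -2 (among the integer gridlines).
Finally, putting this together gives p.

x^3 + 2*x^2*y + 2*x^2 + 3*x*y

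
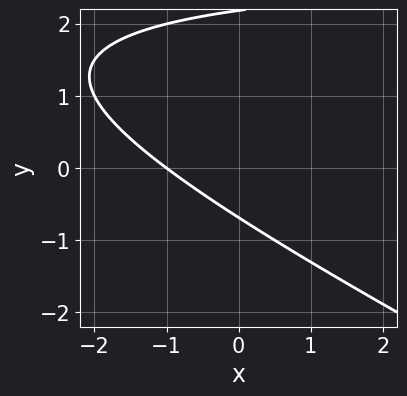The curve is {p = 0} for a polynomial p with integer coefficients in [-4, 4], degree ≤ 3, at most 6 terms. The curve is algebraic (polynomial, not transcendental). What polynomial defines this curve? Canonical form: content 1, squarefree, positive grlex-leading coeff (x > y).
x*y + 2*y^2 - 3*x - 3*y - 3

The degree is 2 — the shape is more complex than any degree-1 curve.
Observable constraints: it crosses the x-axis at the gridline x = -1.
Assembling these constraints gives the stated polynomial.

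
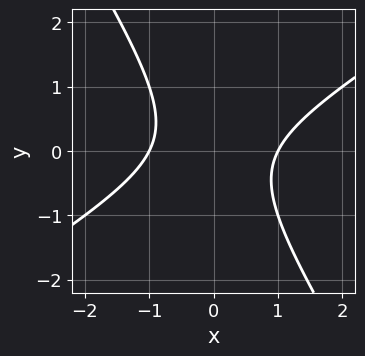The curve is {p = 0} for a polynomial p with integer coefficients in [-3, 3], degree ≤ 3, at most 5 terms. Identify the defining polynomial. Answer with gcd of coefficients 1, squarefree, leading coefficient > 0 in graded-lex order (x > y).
x^2 - x*y - y^2 - 1

1. The degree is 2 — no degree-1 curve has this shape.
2. Reading off the gridlines: the x-axis gridline crossings are at x ∈ {-1, 1}; it misses every integer gridline on the y-axis.
3. Together with the visible shape, these determine p as stated.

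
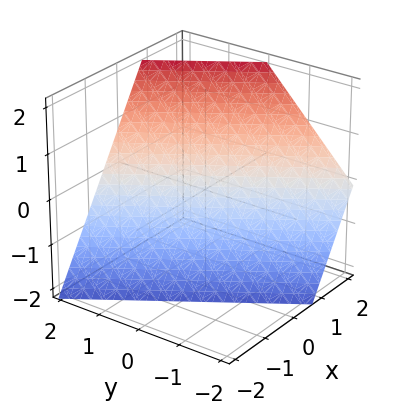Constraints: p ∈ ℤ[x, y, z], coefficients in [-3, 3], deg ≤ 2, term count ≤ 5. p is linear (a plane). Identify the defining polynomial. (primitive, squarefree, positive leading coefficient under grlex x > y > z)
3*x + 2*y - 2*z - 2

(a) deg p = 1. Every cross-section is a straight line — this is a plane.
(b) Against the integer gridlines: it meets the z-axis at z = -1 (among the integer gridlines); it meets the y-axis at y = 1 (among the integer gridlines).
(c) Assembling these constraints gives the stated polynomial.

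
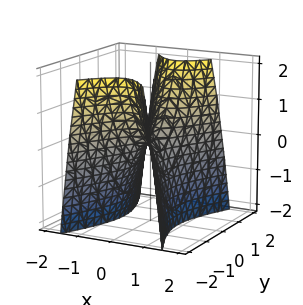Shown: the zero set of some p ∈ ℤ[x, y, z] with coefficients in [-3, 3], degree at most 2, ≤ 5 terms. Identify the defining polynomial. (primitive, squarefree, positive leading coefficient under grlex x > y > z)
3*x^2 - y^2 + z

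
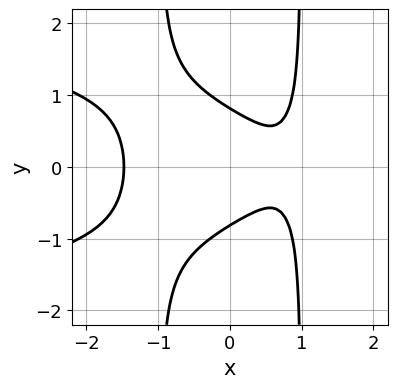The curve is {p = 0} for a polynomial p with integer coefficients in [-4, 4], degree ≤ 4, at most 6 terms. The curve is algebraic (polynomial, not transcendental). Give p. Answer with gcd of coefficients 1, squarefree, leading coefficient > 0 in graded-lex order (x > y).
Degree: the shape is more complex than any degree-3 curve, so deg p = 4.
Symmetries: mirror symmetry y ↦ −y ⇒ only even powers of y.
Assembling these constraints gives the stated polynomial.

3*x^2*y^2 + 2*x^3 - 3*y^2 - 3*x + 2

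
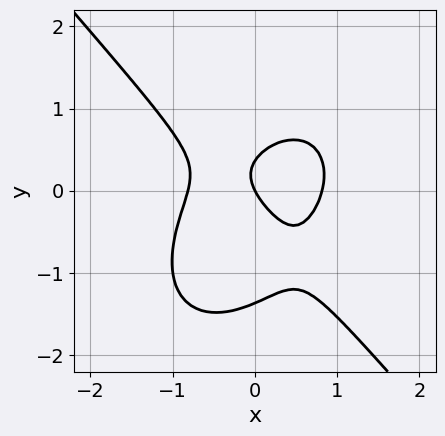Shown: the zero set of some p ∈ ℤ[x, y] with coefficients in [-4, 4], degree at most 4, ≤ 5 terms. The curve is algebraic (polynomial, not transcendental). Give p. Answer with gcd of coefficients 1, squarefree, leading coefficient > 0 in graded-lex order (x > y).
First, deg p = 3. A generic line meets the curve in up to 3 points.
Next, observable constraints: it meets the x-axis at x = 0 (among the integer gridlines); it meets the y-axis at y = 0 (among the integer gridlines).
Finally, fitting integer coefficients to these (and the overall shape) gives p.

3*x^3 + 2*y^3 + 2*y^2 - 2*x - y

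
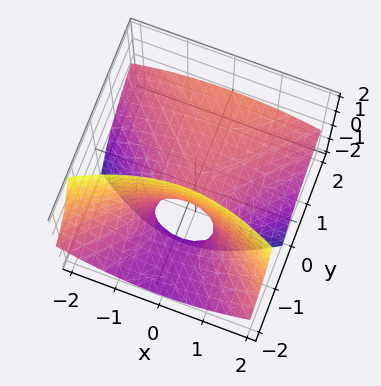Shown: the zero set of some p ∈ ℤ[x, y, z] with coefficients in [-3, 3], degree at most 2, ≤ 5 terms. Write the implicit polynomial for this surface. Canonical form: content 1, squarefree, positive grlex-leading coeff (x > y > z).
1. Degree: the shape is more complex than any degree-1 surface, so deg p = 2.
2. From the axis intercepts and sections: it meets the y-axis at y = 0 (among the integer gridlines); one x-axis crossing is at x = 0.
3. Solving for integer coefficients yields p as stated.

x^2 - y^2 + 3*y*z + 2*z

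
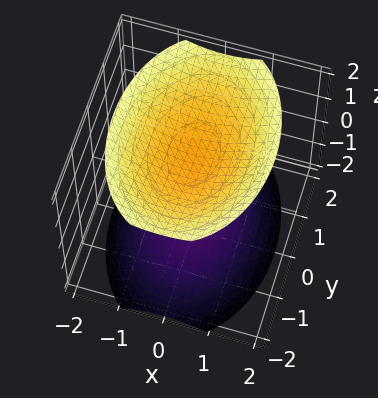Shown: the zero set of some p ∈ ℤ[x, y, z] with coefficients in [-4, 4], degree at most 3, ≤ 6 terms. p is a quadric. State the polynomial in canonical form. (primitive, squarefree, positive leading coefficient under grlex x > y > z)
First, the picture has 2 separate pieces.
Next, degree: two separate bowl-shaped sheets opening away from each other; a quadric, so deg p = 2.
Next, symmetries: the z ↦ −z reflection is a symmetry, so z appears only in even powers; the x ↦ −x reflection is a symmetry, so x appears only in even powers; the y ↦ −y reflection is a symmetry, so y appears only in even powers.
Then, against the integer gridlines: it misses every integer gridline on the x-axis; no y-intercept at any integer in the box.
Finally, the integer polynomial consistent with all of this is the stated p.

2*x^2 + y^2 - 2*z^2 + 3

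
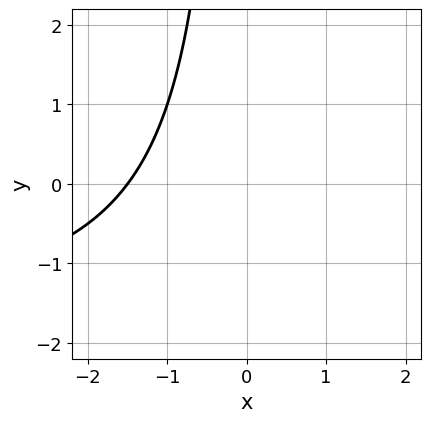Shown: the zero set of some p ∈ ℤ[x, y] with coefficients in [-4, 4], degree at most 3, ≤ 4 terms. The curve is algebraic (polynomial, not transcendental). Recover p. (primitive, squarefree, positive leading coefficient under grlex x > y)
x*y + 2*x + 3

(a) Degree: no degree-1 curve has this shape, so deg p = 2.
(b) Reading off the gridlines: no y-intercept at any integer in the box.
(c) These observations pin down the coefficients.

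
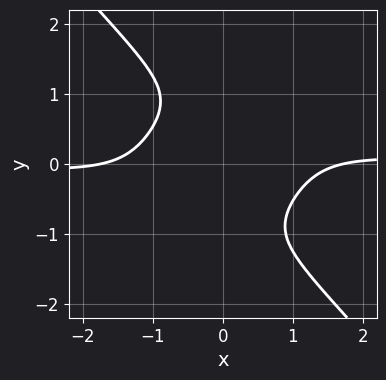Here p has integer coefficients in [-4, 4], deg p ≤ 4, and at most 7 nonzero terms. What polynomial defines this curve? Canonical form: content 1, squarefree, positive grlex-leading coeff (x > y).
The degree is 4 — no degree-3 curve has this shape.
Observable constraints: the curve avoids every integer y-axis point in the box.
These observations pin down the coefficients.

3*x^3*y + 2*y^4 - x^2 - 2*y^2 + 3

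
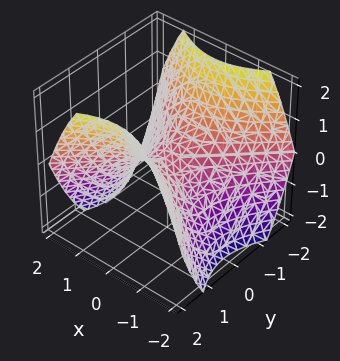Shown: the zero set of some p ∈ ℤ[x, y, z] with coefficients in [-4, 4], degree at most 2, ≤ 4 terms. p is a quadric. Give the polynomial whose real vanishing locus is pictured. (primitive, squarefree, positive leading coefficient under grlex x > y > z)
deg p = 2.
Symmetries: it's symmetric under y → −y, forcing even powers of y; mirror symmetry x ↦ −x ⇒ only even powers of x.
Checking where it meets the axes: one z-axis crossing is at z = 0; it meets the x-axis at x = 0 (among the integer gridlines); it meets the y-axis at y = 0 (among the integer gridlines).
Assembling these constraints gives the stated polynomial.

2*x^2 - 2*y^2 + 3*z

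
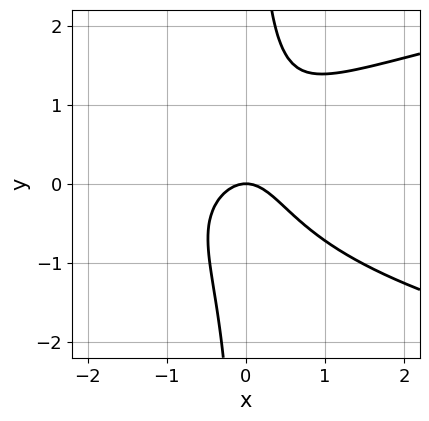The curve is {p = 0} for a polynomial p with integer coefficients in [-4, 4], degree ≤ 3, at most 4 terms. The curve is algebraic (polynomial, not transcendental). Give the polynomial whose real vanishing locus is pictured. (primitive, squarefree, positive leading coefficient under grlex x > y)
3*x*y^2 - 3*x^2 - 2*y

First, degree: no degree-2 curve has this shape, so deg p = 3.
Then, reading off the gridlines: one y-axis crossing is at y = 0; it crosses the x-axis at the gridline x = 0.
Finally, together with the visible shape, these determine p as stated.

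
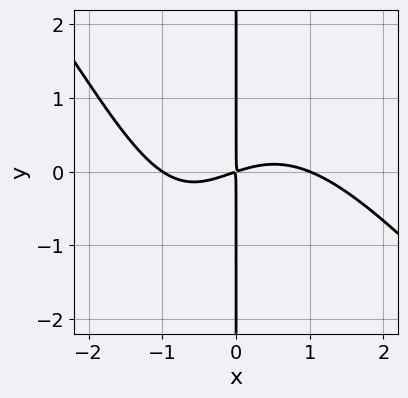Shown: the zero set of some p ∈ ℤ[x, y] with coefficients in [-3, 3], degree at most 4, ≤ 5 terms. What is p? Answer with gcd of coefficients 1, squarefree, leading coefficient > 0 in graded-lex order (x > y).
x^4 + x^3*y + x^2*y - x^2 + 3*x*y

First, degree: the shape is more complex than any degree-3 curve, so deg p = 4.
Then, observable constraints: the x-axis gridline crossings are at x ∈ {-1, 1}; every point of the y-axis in the box is on the curve.
Finally, matching integer coefficients to the picture gives p.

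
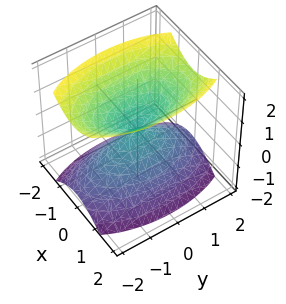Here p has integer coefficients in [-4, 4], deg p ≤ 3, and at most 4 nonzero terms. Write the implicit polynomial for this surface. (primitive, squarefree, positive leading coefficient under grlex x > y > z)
3*x^2 + y^2 - 2*z^2

First, the picture has 2 separate pieces.
Next, deg p = 2.
Then, symmetries: it's symmetric under z → −z, forcing even powers of z; it's symmetric under y → −y, forcing even powers of y; the x ↦ −x reflection is a symmetry, so x appears only in even powers.
Next, observable constraints: it crosses the y-axis at the gridline y = 0; it crosses the z-axis at the gridline z = 0; it crosses the x-axis at the gridline x = 0.
Finally, these observations pin down the coefficients.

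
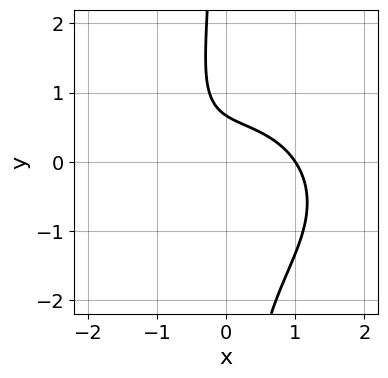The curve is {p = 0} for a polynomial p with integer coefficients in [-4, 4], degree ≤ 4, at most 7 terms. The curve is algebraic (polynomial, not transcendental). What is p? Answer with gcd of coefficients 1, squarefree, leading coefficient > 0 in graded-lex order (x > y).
First, degree: a generic line meets the curve in up to 3 points, so deg p = 3.
Next, from the visible intercepts: it meets the x-axis at x = 1 (among the integer gridlines).
Finally, putting this together gives p.

2*x^3 + 3*x*y^2 + x*y + 3*y - 2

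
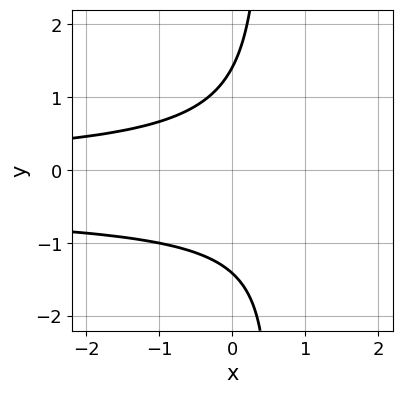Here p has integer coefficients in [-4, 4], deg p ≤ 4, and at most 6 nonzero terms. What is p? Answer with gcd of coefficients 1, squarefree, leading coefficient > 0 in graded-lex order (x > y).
(a) Degree: the shape is more complex than any degree-2 curve, so deg p = 3.
(b) From the visible intercepts: it misses every integer gridline on the x-axis.
(c) Together with the visible shape, these determine p as stated.

2*x*y^2 + x*y - y^2 + 2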